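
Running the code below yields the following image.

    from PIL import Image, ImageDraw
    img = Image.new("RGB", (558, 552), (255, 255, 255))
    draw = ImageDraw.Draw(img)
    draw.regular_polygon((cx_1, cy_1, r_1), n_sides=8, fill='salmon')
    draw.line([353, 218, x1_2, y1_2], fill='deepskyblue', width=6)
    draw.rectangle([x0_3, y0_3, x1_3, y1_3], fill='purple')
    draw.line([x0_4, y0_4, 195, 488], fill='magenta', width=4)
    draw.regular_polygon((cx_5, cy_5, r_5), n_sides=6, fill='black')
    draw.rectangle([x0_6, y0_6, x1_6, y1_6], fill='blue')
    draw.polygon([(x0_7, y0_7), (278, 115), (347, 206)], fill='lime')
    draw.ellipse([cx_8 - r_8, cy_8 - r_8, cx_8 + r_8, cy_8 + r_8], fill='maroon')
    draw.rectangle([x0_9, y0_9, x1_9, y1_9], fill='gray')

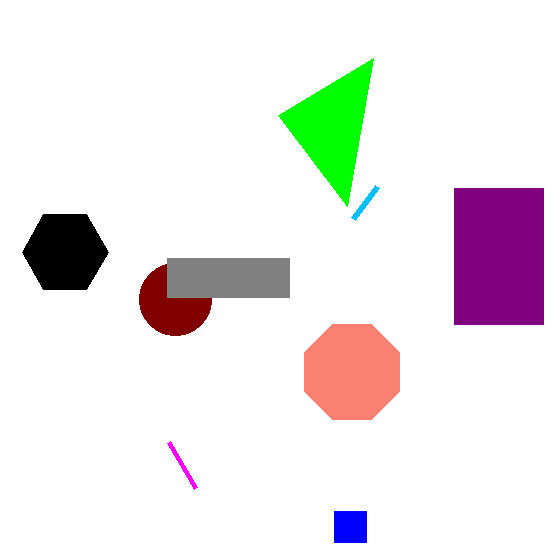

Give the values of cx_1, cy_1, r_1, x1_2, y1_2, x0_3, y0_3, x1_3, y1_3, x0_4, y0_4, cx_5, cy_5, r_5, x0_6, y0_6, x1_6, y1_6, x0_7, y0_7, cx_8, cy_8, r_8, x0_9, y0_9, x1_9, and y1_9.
cx_1 = 352, cy_1 = 372, r_1 = 51, x1_2 = 377, y1_2 = 186, x0_3 = 454, y0_3 = 188, x1_3 = 543, y1_3 = 324, x0_4 = 168, y0_4 = 442, cx_5 = 65, cy_5 = 252, r_5 = 43, x0_6 = 334, y0_6 = 511, x1_6 = 366, y1_6 = 542, x0_7 = 373, y0_7 = 58, cx_8 = 175, cy_8 = 299, r_8 = 36, x0_9 = 167, y0_9 = 258, x1_9 = 289, y1_9 = 297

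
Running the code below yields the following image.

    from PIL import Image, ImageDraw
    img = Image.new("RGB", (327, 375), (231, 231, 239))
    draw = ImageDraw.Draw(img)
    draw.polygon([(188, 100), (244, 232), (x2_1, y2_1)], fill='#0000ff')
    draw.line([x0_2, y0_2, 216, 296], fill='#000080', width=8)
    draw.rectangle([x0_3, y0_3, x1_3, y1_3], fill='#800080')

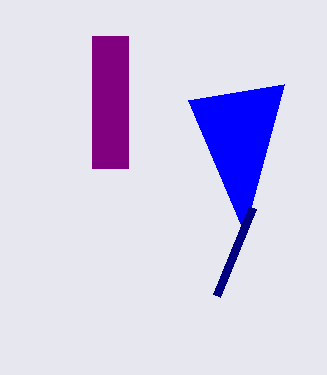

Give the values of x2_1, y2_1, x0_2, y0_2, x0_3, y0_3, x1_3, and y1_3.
x2_1 = 284
y2_1 = 84
x0_2 = 252
y0_2 = 208
x0_3 = 92
y0_3 = 36
x1_3 = 128
y1_3 = 168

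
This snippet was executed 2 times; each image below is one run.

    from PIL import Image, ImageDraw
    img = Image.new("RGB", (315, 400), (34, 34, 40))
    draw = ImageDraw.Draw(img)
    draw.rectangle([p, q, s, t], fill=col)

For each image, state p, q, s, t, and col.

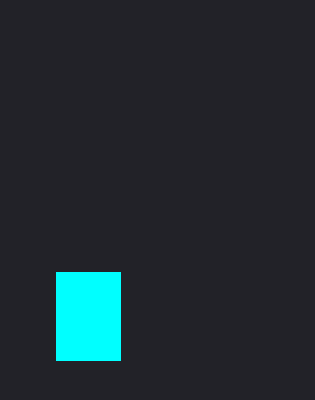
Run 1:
p = 56, q = 272, s = 120, t = 360, col = 'cyan'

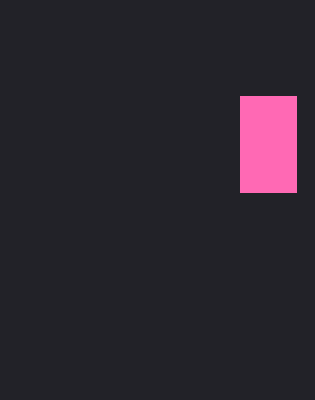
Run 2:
p = 240; q = 96; s = 296; t = 192; col = 'hotpink'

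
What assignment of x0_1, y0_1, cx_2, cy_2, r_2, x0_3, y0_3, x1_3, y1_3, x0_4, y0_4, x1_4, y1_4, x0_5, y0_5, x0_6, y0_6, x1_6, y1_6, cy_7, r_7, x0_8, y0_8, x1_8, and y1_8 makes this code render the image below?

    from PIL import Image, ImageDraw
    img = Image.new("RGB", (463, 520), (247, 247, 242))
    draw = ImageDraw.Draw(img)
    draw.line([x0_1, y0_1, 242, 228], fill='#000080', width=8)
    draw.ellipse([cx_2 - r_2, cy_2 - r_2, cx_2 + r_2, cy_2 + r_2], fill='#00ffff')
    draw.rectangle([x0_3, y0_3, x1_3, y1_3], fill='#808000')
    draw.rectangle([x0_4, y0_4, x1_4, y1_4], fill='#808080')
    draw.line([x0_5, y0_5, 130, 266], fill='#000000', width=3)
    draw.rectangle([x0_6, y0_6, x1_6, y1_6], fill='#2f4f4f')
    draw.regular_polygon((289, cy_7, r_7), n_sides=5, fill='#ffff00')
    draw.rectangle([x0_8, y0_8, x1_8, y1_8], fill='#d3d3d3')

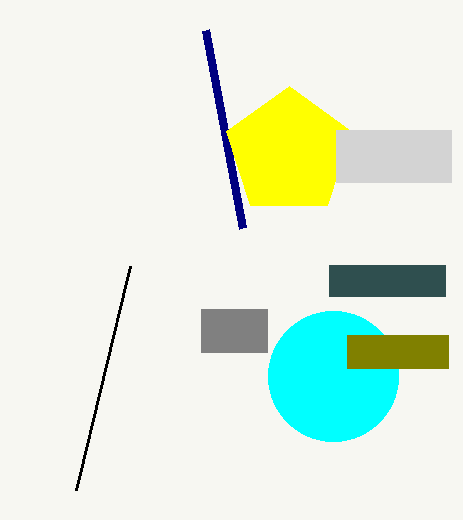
x0_1 = 205; y0_1 = 30; cx_2 = 333; cy_2 = 376; r_2 = 65; x0_3 = 347; y0_3 = 335; x1_3 = 448; y1_3 = 368; x0_4 = 201; y0_4 = 309; x1_4 = 267; y1_4 = 352; x0_5 = 76; y0_5 = 490; x0_6 = 329; y0_6 = 265; x1_6 = 445; y1_6 = 296; cy_7 = 152; r_7 = 66; x0_8 = 336; y0_8 = 130; x1_8 = 451; y1_8 = 182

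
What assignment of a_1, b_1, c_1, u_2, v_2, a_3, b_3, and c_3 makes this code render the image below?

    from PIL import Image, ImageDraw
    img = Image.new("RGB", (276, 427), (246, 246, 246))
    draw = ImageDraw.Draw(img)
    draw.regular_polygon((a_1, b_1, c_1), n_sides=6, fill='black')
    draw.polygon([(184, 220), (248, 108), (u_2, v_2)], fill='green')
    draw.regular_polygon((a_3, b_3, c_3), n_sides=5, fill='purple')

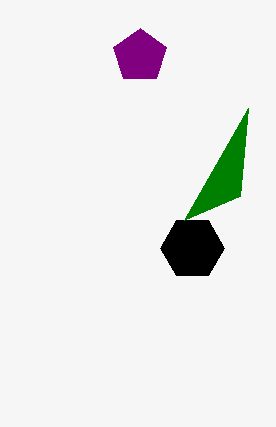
a_1 = 192
b_1 = 248
c_1 = 32
u_2 = 240
v_2 = 196
a_3 = 140
b_3 = 56
c_3 = 28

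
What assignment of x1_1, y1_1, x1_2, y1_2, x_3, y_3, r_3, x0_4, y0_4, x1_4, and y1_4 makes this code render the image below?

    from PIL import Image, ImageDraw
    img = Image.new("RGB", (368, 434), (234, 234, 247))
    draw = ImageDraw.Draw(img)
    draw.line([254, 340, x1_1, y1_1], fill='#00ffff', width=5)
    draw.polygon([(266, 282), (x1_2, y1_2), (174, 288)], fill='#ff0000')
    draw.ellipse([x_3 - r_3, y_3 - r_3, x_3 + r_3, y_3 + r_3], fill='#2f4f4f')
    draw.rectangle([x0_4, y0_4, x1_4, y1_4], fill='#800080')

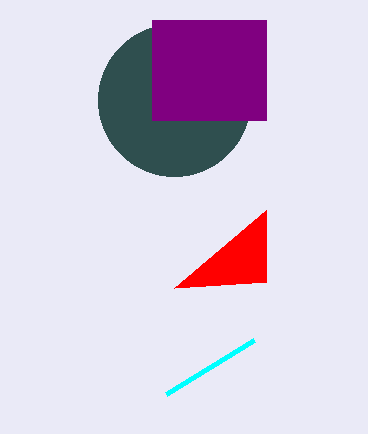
x1_1 = 166, y1_1 = 394, x1_2 = 266, y1_2 = 210, x_3 = 174, y_3 = 100, r_3 = 76, x0_4 = 152, y0_4 = 20, x1_4 = 266, y1_4 = 120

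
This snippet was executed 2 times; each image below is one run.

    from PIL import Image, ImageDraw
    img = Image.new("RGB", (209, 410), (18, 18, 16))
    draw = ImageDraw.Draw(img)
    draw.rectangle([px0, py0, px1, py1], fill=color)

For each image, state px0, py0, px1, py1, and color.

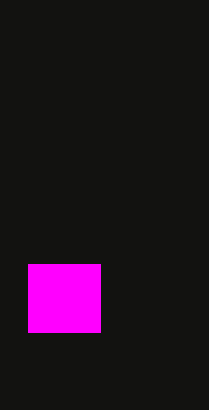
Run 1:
px0 = 28
py0 = 264
px1 = 100
py1 = 332
color = 'magenta'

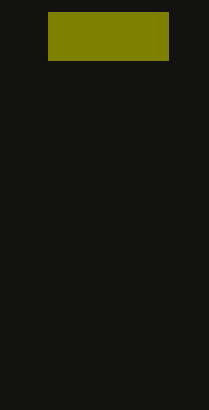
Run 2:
px0 = 48, py0 = 12, px1 = 168, py1 = 60, color = 'olive'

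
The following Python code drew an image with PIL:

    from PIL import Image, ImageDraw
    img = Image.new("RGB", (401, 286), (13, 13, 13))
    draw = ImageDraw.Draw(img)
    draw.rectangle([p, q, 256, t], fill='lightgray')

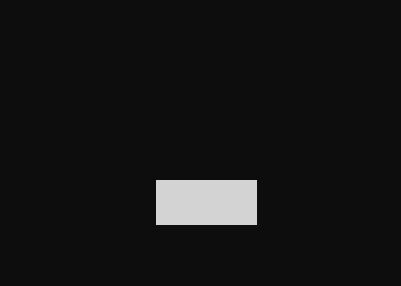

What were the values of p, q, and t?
p = 156
q = 180
t = 224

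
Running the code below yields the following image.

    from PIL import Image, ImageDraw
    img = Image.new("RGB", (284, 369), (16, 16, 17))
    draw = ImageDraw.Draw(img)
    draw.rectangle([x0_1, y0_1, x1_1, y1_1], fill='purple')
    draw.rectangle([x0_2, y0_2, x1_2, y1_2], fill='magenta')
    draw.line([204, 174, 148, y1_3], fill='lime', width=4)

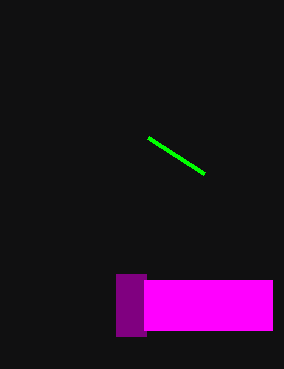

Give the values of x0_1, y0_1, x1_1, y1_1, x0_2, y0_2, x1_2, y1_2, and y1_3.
x0_1 = 116, y0_1 = 274, x1_1 = 146, y1_1 = 336, x0_2 = 144, y0_2 = 280, x1_2 = 272, y1_2 = 330, y1_3 = 138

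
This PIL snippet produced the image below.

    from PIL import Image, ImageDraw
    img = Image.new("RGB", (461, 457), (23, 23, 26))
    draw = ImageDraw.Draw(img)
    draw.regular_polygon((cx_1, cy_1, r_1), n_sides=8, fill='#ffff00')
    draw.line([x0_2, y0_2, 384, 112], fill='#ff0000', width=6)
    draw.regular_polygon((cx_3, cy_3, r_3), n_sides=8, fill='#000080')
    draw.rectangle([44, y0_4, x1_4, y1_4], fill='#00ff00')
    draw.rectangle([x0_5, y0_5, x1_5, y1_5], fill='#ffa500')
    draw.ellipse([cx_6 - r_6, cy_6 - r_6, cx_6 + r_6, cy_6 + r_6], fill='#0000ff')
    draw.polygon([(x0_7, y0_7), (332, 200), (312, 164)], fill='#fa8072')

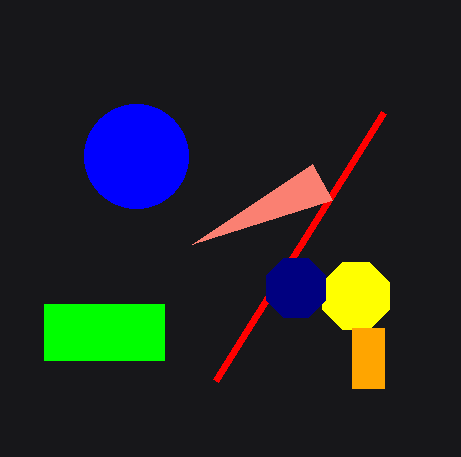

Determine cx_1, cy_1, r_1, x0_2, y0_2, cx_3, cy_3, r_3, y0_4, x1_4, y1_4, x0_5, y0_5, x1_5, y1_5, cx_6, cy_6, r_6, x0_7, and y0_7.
cx_1 = 356; cy_1 = 296; r_1 = 36; x0_2 = 216; y0_2 = 380; cx_3 = 296; cy_3 = 288; r_3 = 32; y0_4 = 304; x1_4 = 164; y1_4 = 360; x0_5 = 352; y0_5 = 328; x1_5 = 384; y1_5 = 388; cx_6 = 136; cy_6 = 156; r_6 = 52; x0_7 = 192; y0_7 = 244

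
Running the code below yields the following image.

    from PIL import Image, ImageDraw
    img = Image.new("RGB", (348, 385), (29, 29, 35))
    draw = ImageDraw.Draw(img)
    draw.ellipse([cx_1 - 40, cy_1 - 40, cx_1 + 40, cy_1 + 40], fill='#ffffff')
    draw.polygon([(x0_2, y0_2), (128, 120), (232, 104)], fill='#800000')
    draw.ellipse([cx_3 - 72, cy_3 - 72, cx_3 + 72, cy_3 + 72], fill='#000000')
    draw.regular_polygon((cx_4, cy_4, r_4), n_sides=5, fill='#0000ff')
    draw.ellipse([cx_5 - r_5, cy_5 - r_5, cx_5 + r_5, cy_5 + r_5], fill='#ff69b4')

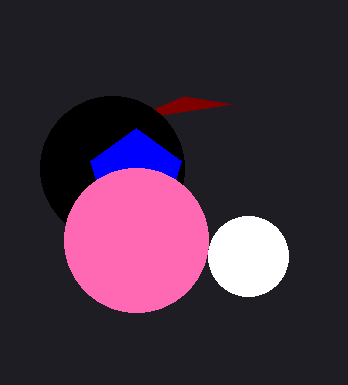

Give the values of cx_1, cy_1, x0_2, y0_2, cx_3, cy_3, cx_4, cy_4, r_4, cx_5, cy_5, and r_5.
cx_1 = 248
cy_1 = 256
x0_2 = 184
y0_2 = 96
cx_3 = 112
cy_3 = 168
cx_4 = 136
cy_4 = 176
r_4 = 48
cx_5 = 136
cy_5 = 240
r_5 = 72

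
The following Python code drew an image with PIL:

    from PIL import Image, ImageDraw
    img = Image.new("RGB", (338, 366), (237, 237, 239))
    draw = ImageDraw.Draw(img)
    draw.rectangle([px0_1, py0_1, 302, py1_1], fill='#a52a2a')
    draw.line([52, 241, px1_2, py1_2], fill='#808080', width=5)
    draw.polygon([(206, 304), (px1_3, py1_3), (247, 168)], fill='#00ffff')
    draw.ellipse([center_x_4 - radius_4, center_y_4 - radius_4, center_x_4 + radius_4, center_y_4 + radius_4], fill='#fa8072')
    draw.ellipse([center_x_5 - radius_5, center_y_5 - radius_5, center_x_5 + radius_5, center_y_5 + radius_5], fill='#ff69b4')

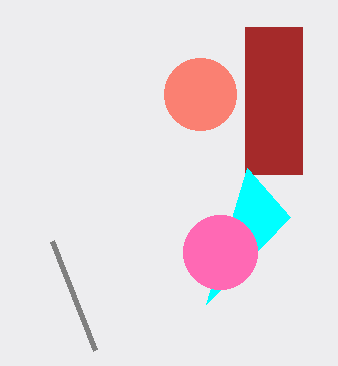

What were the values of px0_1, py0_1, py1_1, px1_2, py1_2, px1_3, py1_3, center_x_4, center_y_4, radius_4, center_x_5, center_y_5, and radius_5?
px0_1 = 245; py0_1 = 27; py1_1 = 174; px1_2 = 95; py1_2 = 350; px1_3 = 290; py1_3 = 217; center_x_4 = 200; center_y_4 = 94; radius_4 = 36; center_x_5 = 220; center_y_5 = 252; radius_5 = 37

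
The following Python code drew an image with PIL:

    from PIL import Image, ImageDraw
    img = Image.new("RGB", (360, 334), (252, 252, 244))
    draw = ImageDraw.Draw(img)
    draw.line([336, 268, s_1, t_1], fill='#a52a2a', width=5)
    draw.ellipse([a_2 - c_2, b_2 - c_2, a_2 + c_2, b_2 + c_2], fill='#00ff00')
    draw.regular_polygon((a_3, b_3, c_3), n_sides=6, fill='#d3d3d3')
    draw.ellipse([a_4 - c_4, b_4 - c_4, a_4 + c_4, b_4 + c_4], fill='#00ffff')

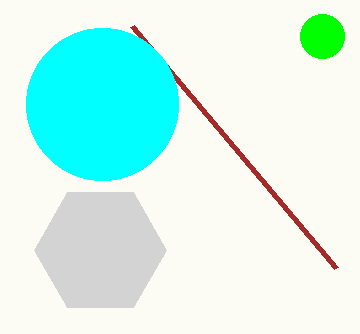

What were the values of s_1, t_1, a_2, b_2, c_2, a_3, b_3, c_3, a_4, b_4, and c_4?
s_1 = 132, t_1 = 26, a_2 = 322, b_2 = 36, c_2 = 22, a_3 = 100, b_3 = 250, c_3 = 66, a_4 = 102, b_4 = 104, c_4 = 76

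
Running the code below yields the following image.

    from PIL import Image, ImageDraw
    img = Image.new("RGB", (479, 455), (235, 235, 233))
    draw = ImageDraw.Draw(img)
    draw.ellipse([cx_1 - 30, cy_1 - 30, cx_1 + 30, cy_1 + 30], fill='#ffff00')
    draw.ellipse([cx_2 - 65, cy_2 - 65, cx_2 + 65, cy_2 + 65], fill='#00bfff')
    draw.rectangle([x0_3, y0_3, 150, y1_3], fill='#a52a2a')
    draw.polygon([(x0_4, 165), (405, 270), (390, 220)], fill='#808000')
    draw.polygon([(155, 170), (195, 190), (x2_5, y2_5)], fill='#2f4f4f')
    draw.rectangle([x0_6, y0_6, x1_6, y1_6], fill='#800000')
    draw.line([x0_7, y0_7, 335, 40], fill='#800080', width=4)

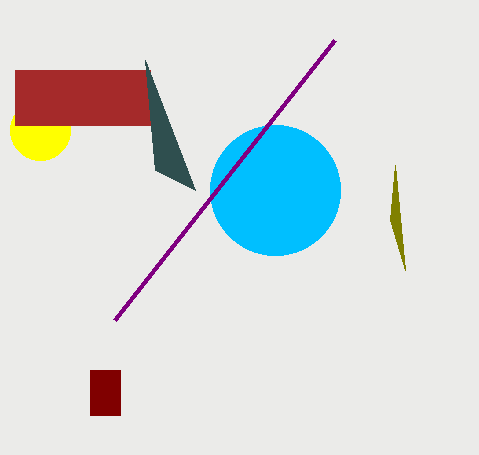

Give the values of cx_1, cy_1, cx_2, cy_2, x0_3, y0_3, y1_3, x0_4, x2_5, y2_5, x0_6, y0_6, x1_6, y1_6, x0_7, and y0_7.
cx_1 = 40, cy_1 = 130, cx_2 = 275, cy_2 = 190, x0_3 = 15, y0_3 = 70, y1_3 = 125, x0_4 = 395, x2_5 = 145, y2_5 = 60, x0_6 = 90, y0_6 = 370, x1_6 = 120, y1_6 = 415, x0_7 = 115, y0_7 = 320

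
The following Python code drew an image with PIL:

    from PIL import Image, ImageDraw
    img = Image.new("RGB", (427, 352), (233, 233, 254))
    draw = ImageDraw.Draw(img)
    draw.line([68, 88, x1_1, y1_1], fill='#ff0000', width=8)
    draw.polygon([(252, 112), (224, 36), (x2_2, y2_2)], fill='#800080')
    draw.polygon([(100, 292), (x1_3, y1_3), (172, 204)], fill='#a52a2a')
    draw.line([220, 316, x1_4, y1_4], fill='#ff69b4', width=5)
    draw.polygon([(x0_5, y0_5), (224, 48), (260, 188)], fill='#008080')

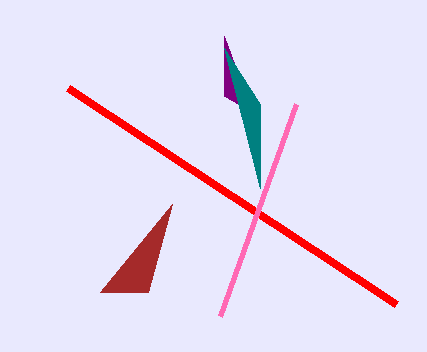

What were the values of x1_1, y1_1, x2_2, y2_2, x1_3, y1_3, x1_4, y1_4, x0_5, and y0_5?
x1_1 = 396; y1_1 = 304; x2_2 = 224; y2_2 = 96; x1_3 = 148; y1_3 = 292; x1_4 = 296; y1_4 = 104; x0_5 = 260; y0_5 = 104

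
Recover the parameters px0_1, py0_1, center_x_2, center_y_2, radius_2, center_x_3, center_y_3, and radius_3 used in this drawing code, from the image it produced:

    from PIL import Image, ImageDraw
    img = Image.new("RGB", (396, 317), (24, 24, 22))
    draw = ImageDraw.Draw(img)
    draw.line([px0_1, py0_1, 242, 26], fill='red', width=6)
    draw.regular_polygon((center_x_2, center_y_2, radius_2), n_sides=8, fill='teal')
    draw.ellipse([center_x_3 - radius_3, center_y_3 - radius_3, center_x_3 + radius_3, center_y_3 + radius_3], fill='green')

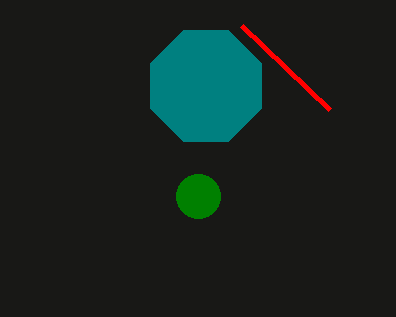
px0_1 = 330; py0_1 = 110; center_x_2 = 206; center_y_2 = 86; radius_2 = 60; center_x_3 = 198; center_y_3 = 196; radius_3 = 22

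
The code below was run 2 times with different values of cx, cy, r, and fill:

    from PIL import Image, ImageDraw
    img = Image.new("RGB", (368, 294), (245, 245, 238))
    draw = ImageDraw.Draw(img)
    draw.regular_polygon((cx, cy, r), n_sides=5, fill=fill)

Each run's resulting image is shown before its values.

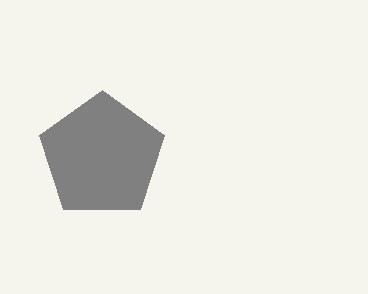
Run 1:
cx = 102
cy = 156
r = 66
fill = 'gray'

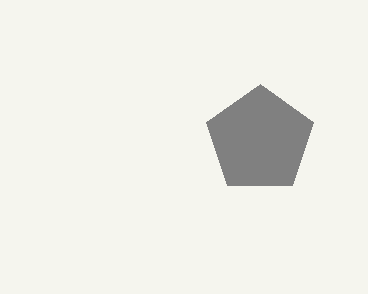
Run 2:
cx = 260; cy = 140; r = 56; fill = 'gray'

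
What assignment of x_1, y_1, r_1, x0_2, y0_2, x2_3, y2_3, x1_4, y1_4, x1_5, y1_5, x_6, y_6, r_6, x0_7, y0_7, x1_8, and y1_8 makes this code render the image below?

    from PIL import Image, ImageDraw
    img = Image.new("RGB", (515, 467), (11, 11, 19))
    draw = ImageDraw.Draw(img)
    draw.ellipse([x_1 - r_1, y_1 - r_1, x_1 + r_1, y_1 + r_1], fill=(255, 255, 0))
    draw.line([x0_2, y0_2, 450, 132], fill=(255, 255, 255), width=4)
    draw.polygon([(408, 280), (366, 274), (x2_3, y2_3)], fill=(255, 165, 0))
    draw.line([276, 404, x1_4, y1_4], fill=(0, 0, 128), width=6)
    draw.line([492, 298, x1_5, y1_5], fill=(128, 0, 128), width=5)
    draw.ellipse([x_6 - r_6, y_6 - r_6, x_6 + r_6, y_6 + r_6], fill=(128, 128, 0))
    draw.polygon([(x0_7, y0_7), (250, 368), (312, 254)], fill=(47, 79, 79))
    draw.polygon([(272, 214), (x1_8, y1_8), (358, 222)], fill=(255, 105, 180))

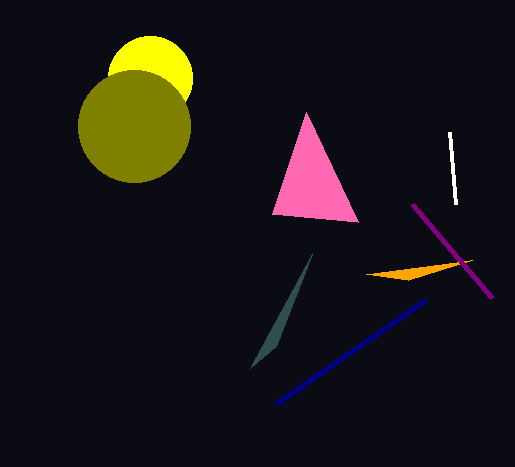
x_1 = 150; y_1 = 78; r_1 = 42; x0_2 = 456; y0_2 = 204; x2_3 = 472; y2_3 = 260; x1_4 = 426; y1_4 = 300; x1_5 = 412; y1_5 = 204; x_6 = 134; y_6 = 126; r_6 = 56; x0_7 = 276; y0_7 = 346; x1_8 = 306; y1_8 = 112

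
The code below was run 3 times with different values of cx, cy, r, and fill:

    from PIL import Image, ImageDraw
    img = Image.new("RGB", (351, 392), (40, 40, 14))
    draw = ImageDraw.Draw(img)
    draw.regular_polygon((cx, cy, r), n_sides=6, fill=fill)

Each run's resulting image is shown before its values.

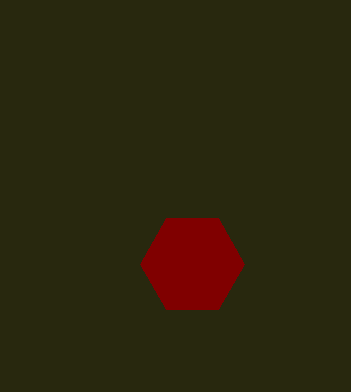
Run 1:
cx = 192
cy = 264
r = 52
fill = 'maroon'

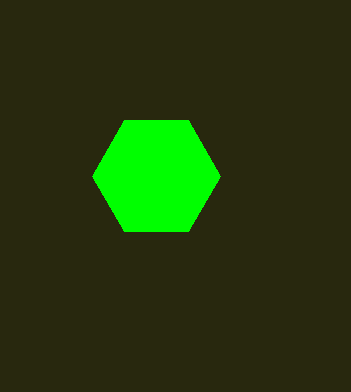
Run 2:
cx = 156; cy = 176; r = 64; fill = 'lime'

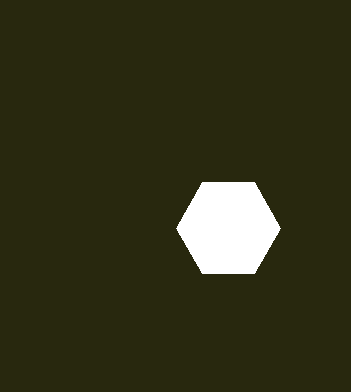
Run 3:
cx = 228
cy = 228
r = 52
fill = 'white'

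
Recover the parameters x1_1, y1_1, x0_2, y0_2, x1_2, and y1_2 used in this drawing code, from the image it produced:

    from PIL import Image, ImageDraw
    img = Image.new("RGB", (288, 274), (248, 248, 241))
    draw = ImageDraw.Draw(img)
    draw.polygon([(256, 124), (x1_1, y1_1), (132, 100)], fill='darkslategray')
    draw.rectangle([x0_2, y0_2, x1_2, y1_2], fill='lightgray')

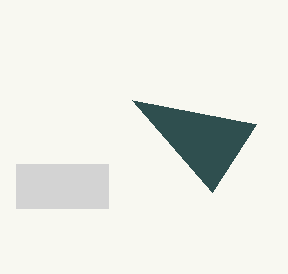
x1_1 = 212, y1_1 = 192, x0_2 = 16, y0_2 = 164, x1_2 = 108, y1_2 = 208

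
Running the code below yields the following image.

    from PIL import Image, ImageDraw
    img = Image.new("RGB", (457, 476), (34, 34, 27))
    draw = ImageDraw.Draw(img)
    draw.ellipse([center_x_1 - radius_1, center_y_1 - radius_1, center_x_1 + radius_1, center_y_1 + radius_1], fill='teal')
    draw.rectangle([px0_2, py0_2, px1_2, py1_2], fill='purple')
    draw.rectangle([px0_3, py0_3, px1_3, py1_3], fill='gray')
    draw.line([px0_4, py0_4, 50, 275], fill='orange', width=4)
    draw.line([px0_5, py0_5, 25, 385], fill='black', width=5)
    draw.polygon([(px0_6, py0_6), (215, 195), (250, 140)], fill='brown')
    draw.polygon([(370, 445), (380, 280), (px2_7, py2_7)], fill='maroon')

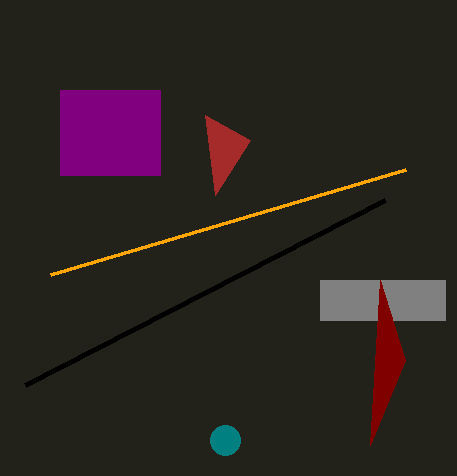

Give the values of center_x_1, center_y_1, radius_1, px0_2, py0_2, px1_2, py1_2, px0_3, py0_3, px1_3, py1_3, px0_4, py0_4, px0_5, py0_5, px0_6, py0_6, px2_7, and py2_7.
center_x_1 = 225
center_y_1 = 440
radius_1 = 15
px0_2 = 60
py0_2 = 90
px1_2 = 160
py1_2 = 175
px0_3 = 320
py0_3 = 280
px1_3 = 445
py1_3 = 320
px0_4 = 405
py0_4 = 170
px0_5 = 385
py0_5 = 200
px0_6 = 205
py0_6 = 115
px2_7 = 405
py2_7 = 360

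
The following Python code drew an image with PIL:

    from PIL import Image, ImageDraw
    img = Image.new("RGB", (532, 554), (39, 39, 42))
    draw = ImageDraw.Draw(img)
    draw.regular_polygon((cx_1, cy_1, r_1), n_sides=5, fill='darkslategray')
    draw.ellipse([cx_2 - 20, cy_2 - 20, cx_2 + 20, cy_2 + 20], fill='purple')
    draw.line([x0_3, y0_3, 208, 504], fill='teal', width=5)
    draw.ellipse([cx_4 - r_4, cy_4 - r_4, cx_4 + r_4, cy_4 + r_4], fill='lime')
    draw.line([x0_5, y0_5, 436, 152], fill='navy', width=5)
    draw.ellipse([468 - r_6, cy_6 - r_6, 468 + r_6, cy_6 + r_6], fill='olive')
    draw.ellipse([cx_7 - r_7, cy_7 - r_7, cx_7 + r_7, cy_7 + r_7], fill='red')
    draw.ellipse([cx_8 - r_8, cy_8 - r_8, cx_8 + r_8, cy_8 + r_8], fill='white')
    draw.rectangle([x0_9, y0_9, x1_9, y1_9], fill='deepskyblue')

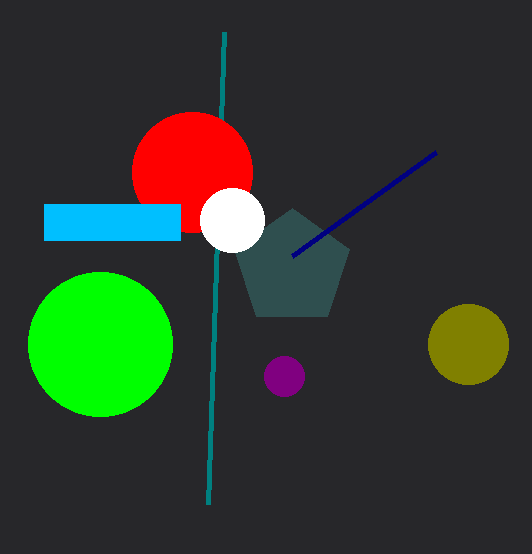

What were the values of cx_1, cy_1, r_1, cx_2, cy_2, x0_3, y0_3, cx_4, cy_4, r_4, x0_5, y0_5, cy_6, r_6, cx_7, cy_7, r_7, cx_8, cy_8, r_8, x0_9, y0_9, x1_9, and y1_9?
cx_1 = 292; cy_1 = 268; r_1 = 60; cx_2 = 284; cy_2 = 376; x0_3 = 224; y0_3 = 32; cx_4 = 100; cy_4 = 344; r_4 = 72; x0_5 = 292; y0_5 = 256; cy_6 = 344; r_6 = 40; cx_7 = 192; cy_7 = 172; r_7 = 60; cx_8 = 232; cy_8 = 220; r_8 = 32; x0_9 = 44; y0_9 = 204; x1_9 = 180; y1_9 = 240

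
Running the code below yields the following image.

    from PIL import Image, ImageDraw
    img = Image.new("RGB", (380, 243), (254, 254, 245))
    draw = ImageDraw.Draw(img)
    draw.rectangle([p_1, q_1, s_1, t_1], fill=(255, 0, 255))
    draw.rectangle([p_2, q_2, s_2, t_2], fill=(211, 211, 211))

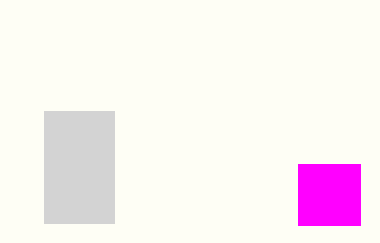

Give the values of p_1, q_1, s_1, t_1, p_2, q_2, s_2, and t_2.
p_1 = 298
q_1 = 164
s_1 = 360
t_1 = 225
p_2 = 44
q_2 = 111
s_2 = 114
t_2 = 223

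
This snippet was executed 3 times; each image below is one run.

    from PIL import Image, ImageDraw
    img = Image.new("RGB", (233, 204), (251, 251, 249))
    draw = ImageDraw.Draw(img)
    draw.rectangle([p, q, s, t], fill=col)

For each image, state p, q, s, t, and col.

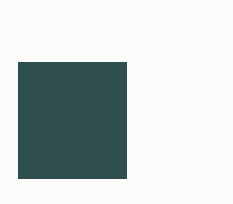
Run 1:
p = 18; q = 62; s = 126; t = 178; col = 'darkslategray'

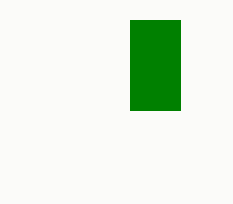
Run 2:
p = 130; q = 20; s = 180; t = 110; col = 'green'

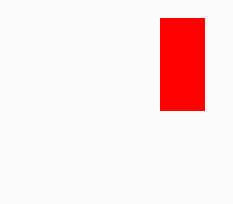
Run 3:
p = 160, q = 18, s = 204, t = 110, col = 'red'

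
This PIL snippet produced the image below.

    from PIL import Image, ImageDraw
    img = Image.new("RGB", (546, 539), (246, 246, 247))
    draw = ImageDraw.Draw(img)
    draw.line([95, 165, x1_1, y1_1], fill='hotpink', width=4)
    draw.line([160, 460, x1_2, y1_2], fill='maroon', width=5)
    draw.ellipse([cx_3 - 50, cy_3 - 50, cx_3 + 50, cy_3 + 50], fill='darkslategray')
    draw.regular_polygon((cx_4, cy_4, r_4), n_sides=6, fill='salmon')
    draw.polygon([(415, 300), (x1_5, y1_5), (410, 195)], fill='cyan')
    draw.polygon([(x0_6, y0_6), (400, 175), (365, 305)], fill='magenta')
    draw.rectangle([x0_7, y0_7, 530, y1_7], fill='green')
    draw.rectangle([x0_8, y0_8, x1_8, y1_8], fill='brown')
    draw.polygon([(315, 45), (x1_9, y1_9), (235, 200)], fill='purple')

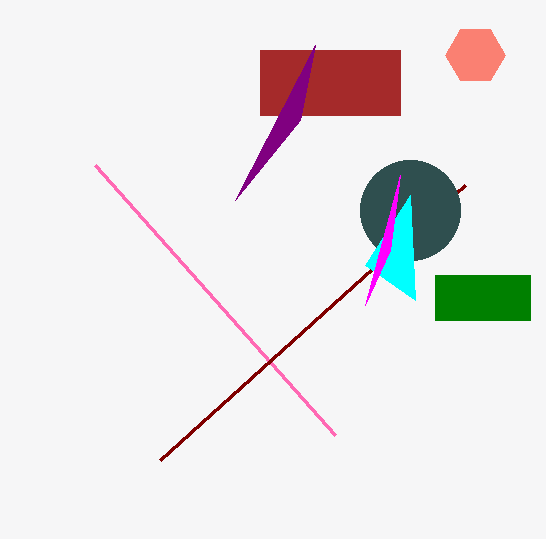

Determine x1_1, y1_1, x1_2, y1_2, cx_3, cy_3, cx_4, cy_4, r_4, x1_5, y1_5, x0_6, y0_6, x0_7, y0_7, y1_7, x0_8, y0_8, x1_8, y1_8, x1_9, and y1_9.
x1_1 = 335; y1_1 = 435; x1_2 = 465; y1_2 = 185; cx_3 = 410; cy_3 = 210; cx_4 = 475; cy_4 = 55; r_4 = 30; x1_5 = 365; y1_5 = 265; x0_6 = 390; y0_6 = 250; x0_7 = 435; y0_7 = 275; y1_7 = 320; x0_8 = 260; y0_8 = 50; x1_8 = 400; y1_8 = 115; x1_9 = 300; y1_9 = 120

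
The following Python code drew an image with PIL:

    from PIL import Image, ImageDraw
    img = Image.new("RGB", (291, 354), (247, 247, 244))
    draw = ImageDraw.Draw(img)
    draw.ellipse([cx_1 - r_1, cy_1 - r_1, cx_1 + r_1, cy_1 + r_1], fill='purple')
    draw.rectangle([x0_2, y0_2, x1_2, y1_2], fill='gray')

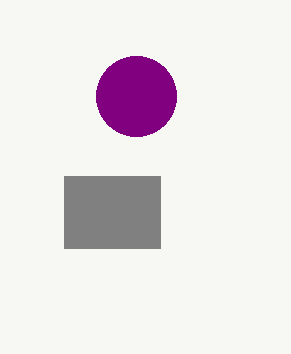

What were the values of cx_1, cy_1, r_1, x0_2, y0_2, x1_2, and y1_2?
cx_1 = 136
cy_1 = 96
r_1 = 40
x0_2 = 64
y0_2 = 176
x1_2 = 160
y1_2 = 248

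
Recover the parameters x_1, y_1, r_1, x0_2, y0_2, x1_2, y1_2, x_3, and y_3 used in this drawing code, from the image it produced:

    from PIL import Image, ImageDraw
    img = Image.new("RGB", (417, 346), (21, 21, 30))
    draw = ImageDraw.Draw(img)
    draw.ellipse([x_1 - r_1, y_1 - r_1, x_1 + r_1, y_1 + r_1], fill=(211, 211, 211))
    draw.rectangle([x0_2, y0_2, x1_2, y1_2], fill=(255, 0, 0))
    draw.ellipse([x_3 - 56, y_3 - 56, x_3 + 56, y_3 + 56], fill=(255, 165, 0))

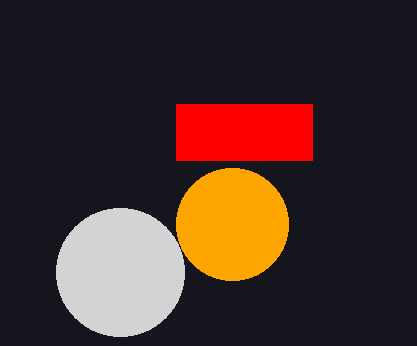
x_1 = 120; y_1 = 272; r_1 = 64; x0_2 = 176; y0_2 = 104; x1_2 = 312; y1_2 = 160; x_3 = 232; y_3 = 224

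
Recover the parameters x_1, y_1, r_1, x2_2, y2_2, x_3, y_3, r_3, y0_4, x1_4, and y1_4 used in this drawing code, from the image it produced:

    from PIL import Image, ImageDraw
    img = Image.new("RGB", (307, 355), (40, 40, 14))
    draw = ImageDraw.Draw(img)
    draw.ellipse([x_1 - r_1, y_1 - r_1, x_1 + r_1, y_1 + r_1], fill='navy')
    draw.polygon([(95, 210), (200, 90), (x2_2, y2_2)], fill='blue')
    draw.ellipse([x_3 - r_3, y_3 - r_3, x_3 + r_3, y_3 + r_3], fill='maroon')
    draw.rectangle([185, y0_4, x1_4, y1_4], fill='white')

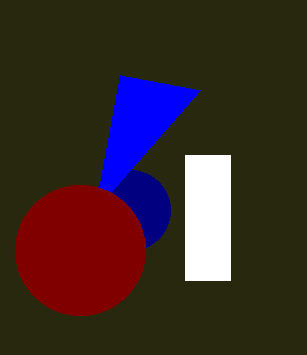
x_1 = 130; y_1 = 210; r_1 = 40; x2_2 = 120; y2_2 = 75; x_3 = 80; y_3 = 250; r_3 = 65; y0_4 = 155; x1_4 = 230; y1_4 = 280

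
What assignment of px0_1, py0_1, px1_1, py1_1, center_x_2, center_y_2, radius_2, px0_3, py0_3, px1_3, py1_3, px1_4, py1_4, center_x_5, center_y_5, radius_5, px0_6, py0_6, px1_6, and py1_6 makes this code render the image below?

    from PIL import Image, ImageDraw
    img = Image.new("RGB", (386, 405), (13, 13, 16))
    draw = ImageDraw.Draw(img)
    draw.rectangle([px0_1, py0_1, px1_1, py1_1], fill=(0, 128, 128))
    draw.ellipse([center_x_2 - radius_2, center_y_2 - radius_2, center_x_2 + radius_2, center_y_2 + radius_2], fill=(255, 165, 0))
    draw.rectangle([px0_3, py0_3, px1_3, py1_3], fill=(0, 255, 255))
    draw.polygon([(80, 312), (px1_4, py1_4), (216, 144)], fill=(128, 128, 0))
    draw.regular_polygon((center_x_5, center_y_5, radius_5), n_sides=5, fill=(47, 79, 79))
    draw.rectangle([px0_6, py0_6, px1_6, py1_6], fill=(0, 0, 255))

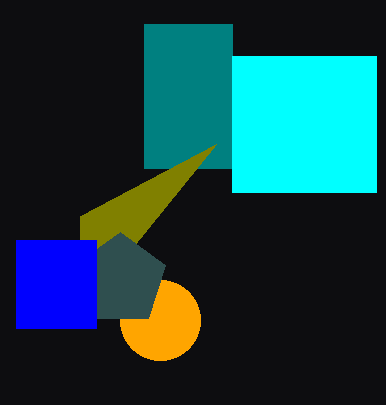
px0_1 = 144; py0_1 = 24; px1_1 = 232; py1_1 = 168; center_x_2 = 160; center_y_2 = 320; radius_2 = 40; px0_3 = 232; py0_3 = 56; px1_3 = 376; py1_3 = 192; px1_4 = 80; py1_4 = 216; center_x_5 = 120; center_y_5 = 280; radius_5 = 48; px0_6 = 16; py0_6 = 240; px1_6 = 96; py1_6 = 328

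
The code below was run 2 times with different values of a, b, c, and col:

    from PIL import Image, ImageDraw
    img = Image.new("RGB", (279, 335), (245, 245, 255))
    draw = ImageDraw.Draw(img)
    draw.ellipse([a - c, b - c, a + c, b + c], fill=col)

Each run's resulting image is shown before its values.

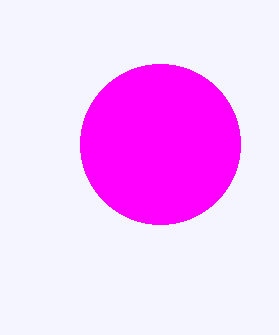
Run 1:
a = 160, b = 144, c = 80, col = 'magenta'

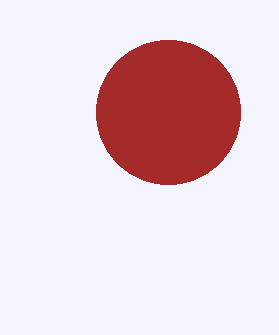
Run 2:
a = 168
b = 112
c = 72
col = 'brown'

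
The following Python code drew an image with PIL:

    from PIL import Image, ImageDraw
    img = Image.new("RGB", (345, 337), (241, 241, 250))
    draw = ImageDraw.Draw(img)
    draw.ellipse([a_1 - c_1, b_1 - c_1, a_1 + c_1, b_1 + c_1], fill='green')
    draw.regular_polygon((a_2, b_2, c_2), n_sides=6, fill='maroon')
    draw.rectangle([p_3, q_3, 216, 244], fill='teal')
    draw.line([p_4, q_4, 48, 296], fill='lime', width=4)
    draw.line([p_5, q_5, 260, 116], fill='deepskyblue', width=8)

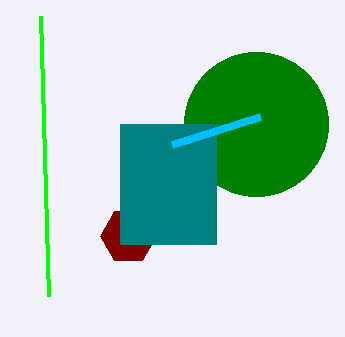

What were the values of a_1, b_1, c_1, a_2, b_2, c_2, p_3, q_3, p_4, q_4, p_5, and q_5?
a_1 = 256; b_1 = 124; c_1 = 72; a_2 = 128; b_2 = 236; c_2 = 28; p_3 = 120; q_3 = 124; p_4 = 40; q_4 = 16; p_5 = 172; q_5 = 144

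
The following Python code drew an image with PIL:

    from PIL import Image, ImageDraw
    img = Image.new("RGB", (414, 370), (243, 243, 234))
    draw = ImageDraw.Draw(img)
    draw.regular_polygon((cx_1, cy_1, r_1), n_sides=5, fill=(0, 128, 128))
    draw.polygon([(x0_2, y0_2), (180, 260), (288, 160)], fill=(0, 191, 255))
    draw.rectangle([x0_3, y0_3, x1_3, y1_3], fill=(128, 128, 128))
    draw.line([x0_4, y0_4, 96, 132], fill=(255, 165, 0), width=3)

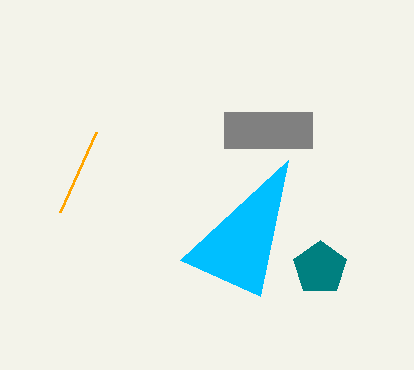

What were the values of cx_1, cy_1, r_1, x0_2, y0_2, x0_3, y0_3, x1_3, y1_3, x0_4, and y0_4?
cx_1 = 320
cy_1 = 268
r_1 = 28
x0_2 = 260
y0_2 = 296
x0_3 = 224
y0_3 = 112
x1_3 = 312
y1_3 = 148
x0_4 = 60
y0_4 = 212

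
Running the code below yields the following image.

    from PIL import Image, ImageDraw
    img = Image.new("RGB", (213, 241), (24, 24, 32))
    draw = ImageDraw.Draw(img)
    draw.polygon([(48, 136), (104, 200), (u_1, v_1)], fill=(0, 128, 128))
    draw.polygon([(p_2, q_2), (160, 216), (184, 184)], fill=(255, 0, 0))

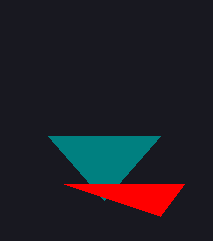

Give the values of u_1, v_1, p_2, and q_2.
u_1 = 160
v_1 = 136
p_2 = 64
q_2 = 184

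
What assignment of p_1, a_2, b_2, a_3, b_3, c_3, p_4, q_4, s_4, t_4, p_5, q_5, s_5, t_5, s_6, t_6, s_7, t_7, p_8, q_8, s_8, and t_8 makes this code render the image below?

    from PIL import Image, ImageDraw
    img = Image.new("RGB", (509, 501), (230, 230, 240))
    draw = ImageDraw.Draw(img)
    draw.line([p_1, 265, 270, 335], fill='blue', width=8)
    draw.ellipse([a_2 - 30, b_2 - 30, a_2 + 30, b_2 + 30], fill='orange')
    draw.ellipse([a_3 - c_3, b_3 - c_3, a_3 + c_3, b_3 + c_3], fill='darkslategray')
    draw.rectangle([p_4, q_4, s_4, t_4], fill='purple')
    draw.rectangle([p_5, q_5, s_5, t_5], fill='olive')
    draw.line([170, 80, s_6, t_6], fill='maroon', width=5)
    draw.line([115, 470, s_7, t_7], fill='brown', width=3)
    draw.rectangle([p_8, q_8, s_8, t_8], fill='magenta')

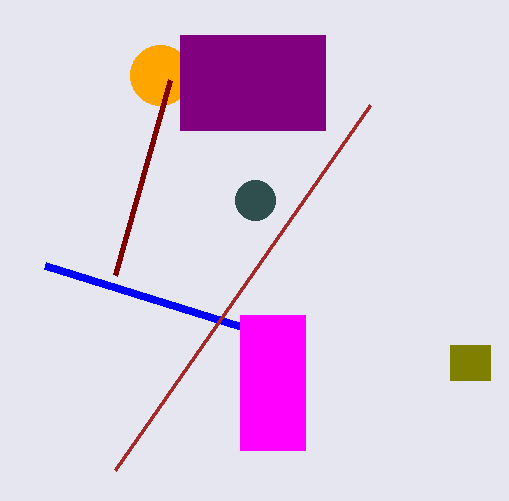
p_1 = 45; a_2 = 160; b_2 = 75; a_3 = 255; b_3 = 200; c_3 = 20; p_4 = 180; q_4 = 35; s_4 = 325; t_4 = 130; p_5 = 450; q_5 = 345; s_5 = 490; t_5 = 380; s_6 = 115; t_6 = 275; s_7 = 370; t_7 = 105; p_8 = 240; q_8 = 315; s_8 = 305; t_8 = 450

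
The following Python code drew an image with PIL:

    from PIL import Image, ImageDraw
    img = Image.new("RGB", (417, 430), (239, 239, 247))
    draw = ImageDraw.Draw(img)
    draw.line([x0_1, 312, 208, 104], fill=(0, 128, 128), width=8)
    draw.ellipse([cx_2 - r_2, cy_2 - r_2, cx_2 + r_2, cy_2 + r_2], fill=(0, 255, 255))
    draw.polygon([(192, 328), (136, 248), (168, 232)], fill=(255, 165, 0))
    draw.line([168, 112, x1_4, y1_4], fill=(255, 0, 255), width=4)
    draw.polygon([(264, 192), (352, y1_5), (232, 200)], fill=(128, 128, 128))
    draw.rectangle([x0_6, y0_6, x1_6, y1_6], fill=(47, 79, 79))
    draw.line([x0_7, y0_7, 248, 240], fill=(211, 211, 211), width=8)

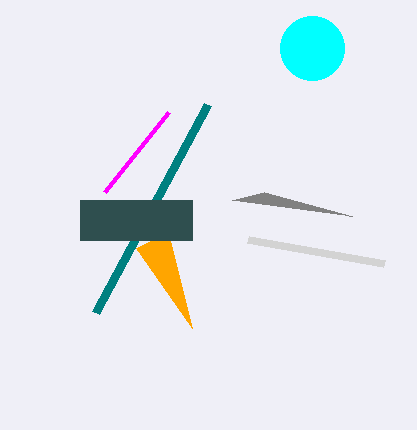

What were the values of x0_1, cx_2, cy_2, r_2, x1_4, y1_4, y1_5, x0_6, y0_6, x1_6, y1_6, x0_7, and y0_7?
x0_1 = 96, cx_2 = 312, cy_2 = 48, r_2 = 32, x1_4 = 104, y1_4 = 192, y1_5 = 216, x0_6 = 80, y0_6 = 200, x1_6 = 192, y1_6 = 240, x0_7 = 384, y0_7 = 264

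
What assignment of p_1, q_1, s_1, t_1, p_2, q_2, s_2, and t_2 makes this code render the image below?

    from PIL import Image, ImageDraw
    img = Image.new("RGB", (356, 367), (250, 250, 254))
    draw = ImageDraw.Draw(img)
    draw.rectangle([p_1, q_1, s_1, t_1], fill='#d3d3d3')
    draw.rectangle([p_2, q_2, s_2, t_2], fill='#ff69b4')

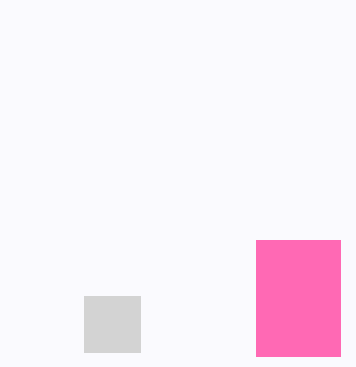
p_1 = 84; q_1 = 296; s_1 = 140; t_1 = 352; p_2 = 256; q_2 = 240; s_2 = 340; t_2 = 356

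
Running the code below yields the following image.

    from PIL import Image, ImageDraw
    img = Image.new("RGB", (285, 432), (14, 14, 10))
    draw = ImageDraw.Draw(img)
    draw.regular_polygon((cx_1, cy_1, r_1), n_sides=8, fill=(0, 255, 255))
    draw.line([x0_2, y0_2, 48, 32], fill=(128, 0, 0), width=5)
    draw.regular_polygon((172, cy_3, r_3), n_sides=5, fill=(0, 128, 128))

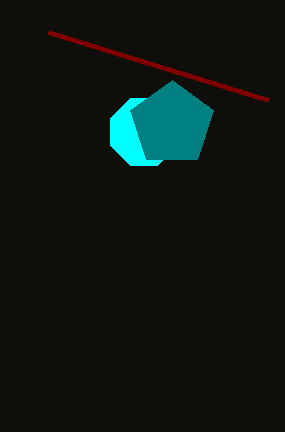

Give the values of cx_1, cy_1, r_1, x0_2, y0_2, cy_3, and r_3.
cx_1 = 144, cy_1 = 132, r_1 = 36, x0_2 = 268, y0_2 = 100, cy_3 = 124, r_3 = 44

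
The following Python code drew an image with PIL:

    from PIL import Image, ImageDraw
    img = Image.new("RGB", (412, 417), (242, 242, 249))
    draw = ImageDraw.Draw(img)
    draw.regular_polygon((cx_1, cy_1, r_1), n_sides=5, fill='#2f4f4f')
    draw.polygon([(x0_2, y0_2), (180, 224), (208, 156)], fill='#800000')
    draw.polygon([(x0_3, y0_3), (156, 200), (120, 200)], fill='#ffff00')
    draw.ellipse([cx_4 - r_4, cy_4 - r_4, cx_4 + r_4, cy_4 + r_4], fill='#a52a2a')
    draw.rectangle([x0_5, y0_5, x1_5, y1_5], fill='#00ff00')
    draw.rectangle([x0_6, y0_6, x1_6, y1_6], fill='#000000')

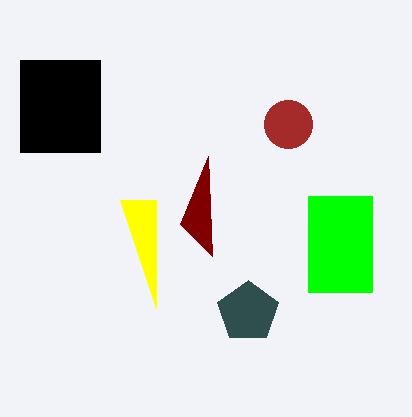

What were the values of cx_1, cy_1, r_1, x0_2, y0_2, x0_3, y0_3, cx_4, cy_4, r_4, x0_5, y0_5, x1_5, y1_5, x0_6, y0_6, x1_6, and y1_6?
cx_1 = 248; cy_1 = 312; r_1 = 32; x0_2 = 212; y0_2 = 256; x0_3 = 156; y0_3 = 308; cx_4 = 288; cy_4 = 124; r_4 = 24; x0_5 = 308; y0_5 = 196; x1_5 = 372; y1_5 = 292; x0_6 = 20; y0_6 = 60; x1_6 = 100; y1_6 = 152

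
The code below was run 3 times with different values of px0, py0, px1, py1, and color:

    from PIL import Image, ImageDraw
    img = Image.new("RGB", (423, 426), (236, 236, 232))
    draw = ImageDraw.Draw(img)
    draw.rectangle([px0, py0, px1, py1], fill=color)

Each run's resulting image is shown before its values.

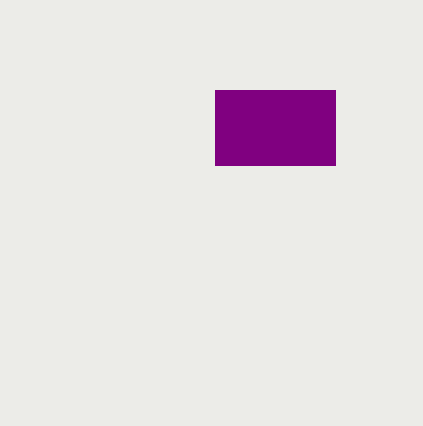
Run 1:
px0 = 215, py0 = 90, px1 = 335, py1 = 165, color = 'purple'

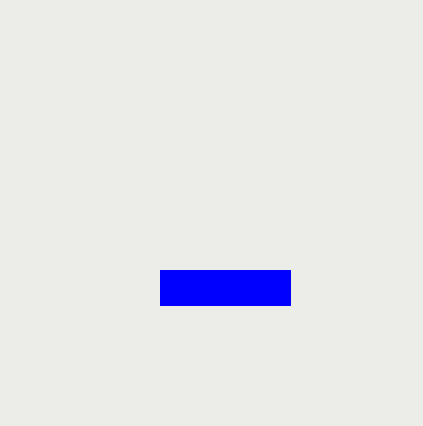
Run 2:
px0 = 160, py0 = 270, px1 = 290, py1 = 305, color = 'blue'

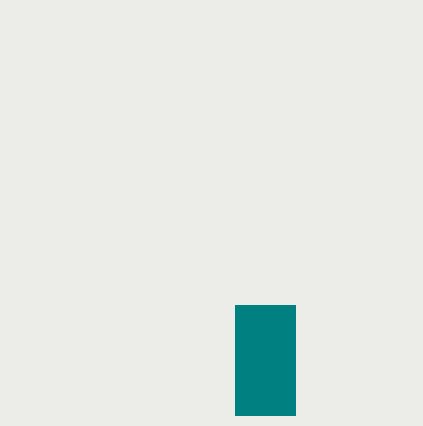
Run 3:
px0 = 235
py0 = 305
px1 = 295
py1 = 415
color = 'teal'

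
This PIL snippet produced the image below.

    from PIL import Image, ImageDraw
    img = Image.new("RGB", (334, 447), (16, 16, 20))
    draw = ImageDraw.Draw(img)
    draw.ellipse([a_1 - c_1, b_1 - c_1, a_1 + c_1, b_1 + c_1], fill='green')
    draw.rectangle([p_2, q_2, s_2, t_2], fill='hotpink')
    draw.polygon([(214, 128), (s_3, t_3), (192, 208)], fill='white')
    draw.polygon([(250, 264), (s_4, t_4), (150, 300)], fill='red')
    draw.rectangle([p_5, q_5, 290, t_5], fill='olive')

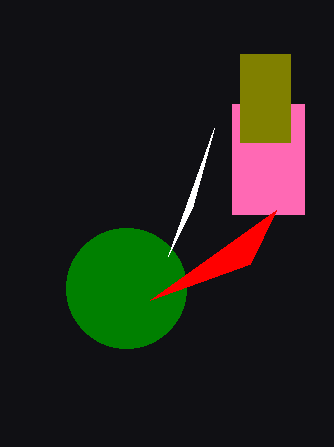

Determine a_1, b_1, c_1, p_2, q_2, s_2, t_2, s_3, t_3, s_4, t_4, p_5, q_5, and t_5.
a_1 = 126, b_1 = 288, c_1 = 60, p_2 = 232, q_2 = 104, s_2 = 304, t_2 = 214, s_3 = 168, t_3 = 256, s_4 = 276, t_4 = 210, p_5 = 240, q_5 = 54, t_5 = 142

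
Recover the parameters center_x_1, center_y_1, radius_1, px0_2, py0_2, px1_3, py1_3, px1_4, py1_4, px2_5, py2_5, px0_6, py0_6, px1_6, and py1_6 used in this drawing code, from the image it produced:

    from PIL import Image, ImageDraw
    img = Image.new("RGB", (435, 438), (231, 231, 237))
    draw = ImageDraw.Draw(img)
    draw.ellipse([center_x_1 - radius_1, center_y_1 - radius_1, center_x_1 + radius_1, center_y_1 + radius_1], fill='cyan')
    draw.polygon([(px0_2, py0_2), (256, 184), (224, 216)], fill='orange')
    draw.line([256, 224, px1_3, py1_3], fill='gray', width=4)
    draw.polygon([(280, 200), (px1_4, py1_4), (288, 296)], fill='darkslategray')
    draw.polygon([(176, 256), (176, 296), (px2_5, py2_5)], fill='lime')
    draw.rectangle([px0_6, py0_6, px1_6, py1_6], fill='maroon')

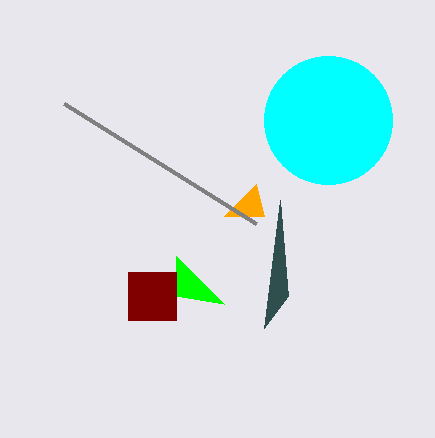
center_x_1 = 328
center_y_1 = 120
radius_1 = 64
px0_2 = 264
py0_2 = 216
px1_3 = 64
py1_3 = 104
px1_4 = 264
py1_4 = 328
px2_5 = 224
py2_5 = 304
px0_6 = 128
py0_6 = 272
px1_6 = 176
py1_6 = 320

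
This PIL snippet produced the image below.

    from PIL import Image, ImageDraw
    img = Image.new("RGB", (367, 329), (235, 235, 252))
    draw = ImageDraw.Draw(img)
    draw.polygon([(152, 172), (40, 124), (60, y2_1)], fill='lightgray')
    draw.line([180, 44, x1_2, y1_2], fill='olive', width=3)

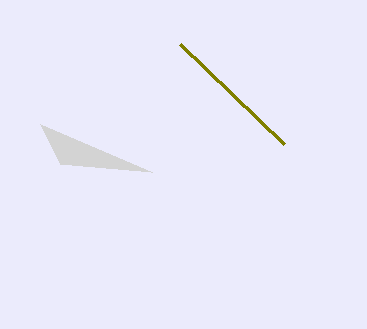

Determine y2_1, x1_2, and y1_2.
y2_1 = 164
x1_2 = 284
y1_2 = 144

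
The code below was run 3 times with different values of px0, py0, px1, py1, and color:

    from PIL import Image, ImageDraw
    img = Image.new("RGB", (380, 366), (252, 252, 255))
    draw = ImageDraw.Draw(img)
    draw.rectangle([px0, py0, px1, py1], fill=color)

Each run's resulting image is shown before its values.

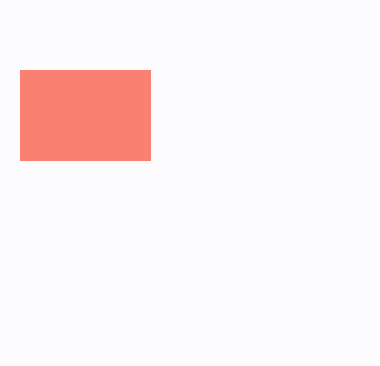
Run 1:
px0 = 20; py0 = 70; px1 = 150; py1 = 160; color = 'salmon'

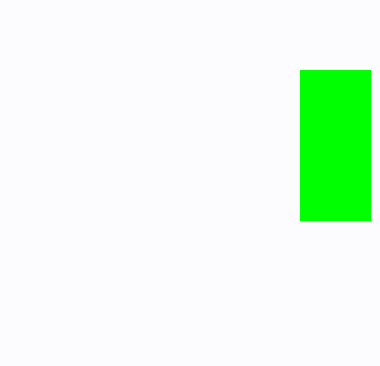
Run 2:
px0 = 300
py0 = 70
px1 = 370
py1 = 220
color = 'lime'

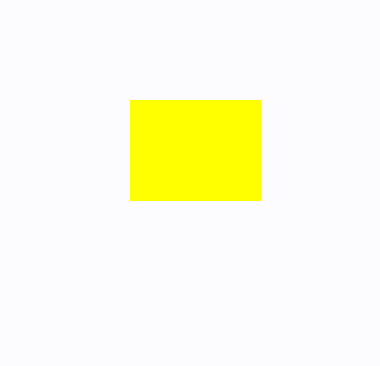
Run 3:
px0 = 130, py0 = 100, px1 = 260, py1 = 200, color = 'yellow'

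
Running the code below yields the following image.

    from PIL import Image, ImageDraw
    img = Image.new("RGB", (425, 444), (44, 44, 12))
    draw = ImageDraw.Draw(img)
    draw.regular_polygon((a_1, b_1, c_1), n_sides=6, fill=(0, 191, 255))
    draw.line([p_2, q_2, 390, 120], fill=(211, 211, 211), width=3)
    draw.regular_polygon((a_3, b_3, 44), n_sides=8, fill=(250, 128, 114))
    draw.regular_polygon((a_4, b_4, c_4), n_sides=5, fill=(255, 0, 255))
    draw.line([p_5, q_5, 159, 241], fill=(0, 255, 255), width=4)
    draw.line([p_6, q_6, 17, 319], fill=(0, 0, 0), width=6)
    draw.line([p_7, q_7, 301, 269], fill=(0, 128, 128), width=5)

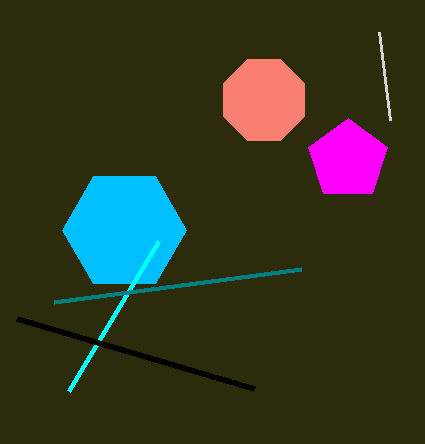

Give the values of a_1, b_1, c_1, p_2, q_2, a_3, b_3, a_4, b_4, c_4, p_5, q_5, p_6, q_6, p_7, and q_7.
a_1 = 124, b_1 = 230, c_1 = 62, p_2 = 379, q_2 = 32, a_3 = 264, b_3 = 100, a_4 = 348, b_4 = 160, c_4 = 42, p_5 = 69, q_5 = 391, p_6 = 254, q_6 = 389, p_7 = 54, q_7 = 302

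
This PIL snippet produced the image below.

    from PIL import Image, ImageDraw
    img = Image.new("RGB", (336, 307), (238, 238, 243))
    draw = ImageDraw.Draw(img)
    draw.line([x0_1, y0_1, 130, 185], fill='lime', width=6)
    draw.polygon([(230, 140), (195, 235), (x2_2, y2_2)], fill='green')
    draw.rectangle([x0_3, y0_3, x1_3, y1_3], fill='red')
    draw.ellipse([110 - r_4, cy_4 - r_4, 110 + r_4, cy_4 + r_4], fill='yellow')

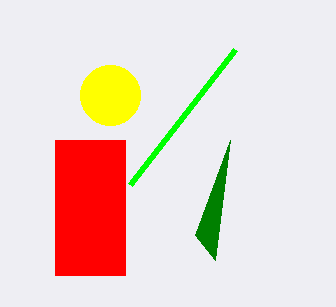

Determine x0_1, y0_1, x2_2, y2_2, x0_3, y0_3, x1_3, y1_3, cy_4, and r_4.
x0_1 = 235; y0_1 = 50; x2_2 = 215; y2_2 = 260; x0_3 = 55; y0_3 = 140; x1_3 = 125; y1_3 = 275; cy_4 = 95; r_4 = 30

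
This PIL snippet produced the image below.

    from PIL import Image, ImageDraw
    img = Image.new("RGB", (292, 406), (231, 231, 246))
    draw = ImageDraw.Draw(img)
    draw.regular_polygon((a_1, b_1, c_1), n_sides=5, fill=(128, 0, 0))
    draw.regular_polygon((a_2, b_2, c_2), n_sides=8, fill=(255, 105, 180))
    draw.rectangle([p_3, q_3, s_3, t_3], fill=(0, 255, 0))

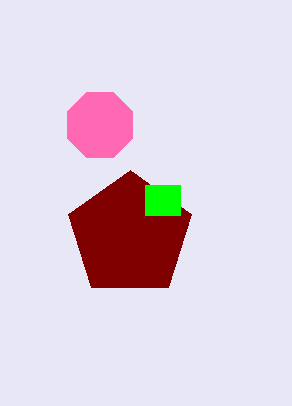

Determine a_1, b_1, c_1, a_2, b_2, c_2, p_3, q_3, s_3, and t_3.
a_1 = 130; b_1 = 235; c_1 = 65; a_2 = 100; b_2 = 125; c_2 = 35; p_3 = 145; q_3 = 185; s_3 = 180; t_3 = 215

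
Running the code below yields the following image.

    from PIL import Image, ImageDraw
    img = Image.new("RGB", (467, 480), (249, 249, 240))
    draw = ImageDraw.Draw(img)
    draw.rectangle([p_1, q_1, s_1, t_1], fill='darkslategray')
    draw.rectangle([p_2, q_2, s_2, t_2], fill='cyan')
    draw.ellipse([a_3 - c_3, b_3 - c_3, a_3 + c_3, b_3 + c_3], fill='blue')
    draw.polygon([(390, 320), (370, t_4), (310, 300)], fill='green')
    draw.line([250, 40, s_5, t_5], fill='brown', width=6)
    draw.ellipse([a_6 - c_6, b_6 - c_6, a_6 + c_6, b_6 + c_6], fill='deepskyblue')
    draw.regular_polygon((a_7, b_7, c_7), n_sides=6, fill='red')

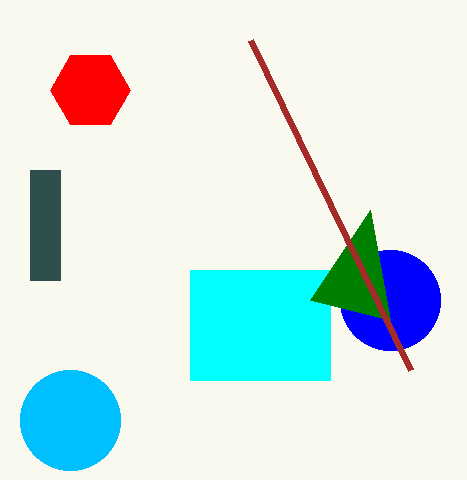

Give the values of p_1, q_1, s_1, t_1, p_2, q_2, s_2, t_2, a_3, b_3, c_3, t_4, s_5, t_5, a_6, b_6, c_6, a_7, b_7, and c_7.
p_1 = 30; q_1 = 170; s_1 = 60; t_1 = 280; p_2 = 190; q_2 = 270; s_2 = 330; t_2 = 380; a_3 = 390; b_3 = 300; c_3 = 50; t_4 = 210; s_5 = 410; t_5 = 370; a_6 = 70; b_6 = 420; c_6 = 50; a_7 = 90; b_7 = 90; c_7 = 40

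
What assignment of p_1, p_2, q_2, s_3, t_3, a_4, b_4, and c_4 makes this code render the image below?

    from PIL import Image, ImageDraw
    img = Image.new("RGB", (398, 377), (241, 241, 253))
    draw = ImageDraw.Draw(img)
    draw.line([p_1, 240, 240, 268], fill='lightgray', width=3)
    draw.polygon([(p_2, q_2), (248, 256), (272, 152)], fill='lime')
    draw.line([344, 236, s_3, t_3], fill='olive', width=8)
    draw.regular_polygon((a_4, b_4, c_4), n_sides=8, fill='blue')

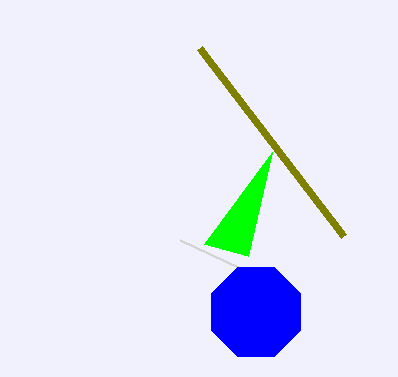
p_1 = 180, p_2 = 204, q_2 = 244, s_3 = 200, t_3 = 48, a_4 = 256, b_4 = 312, c_4 = 48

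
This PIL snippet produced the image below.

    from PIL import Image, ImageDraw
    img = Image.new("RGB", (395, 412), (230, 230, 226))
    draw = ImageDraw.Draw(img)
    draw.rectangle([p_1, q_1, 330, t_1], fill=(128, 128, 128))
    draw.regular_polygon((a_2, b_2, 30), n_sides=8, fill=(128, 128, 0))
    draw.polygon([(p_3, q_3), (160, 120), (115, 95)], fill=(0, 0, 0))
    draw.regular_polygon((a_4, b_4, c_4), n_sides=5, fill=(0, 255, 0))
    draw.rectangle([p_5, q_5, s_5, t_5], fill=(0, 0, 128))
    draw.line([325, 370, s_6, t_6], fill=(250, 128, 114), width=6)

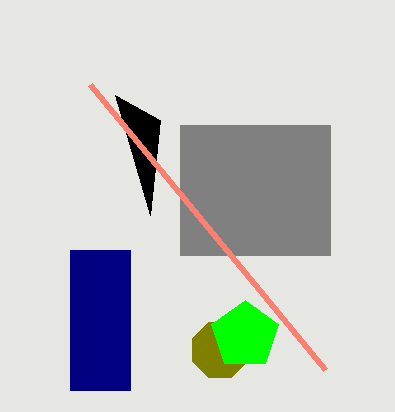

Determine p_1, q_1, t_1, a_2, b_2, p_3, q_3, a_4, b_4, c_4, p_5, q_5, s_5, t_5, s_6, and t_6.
p_1 = 180
q_1 = 125
t_1 = 255
a_2 = 220
b_2 = 350
p_3 = 150
q_3 = 215
a_4 = 245
b_4 = 335
c_4 = 35
p_5 = 70
q_5 = 250
s_5 = 130
t_5 = 390
s_6 = 90
t_6 = 85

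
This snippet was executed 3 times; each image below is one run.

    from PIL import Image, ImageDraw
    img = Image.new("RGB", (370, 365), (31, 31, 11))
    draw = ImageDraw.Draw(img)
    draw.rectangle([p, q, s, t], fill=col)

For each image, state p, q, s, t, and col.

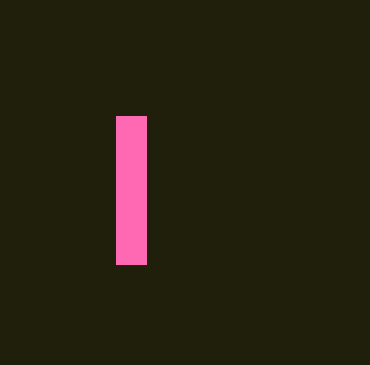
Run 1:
p = 116; q = 116; s = 146; t = 264; col = 'hotpink'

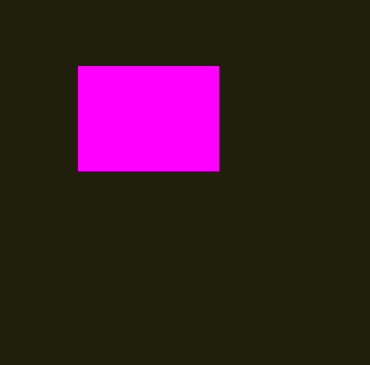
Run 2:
p = 78
q = 66
s = 218
t = 170
col = 'magenta'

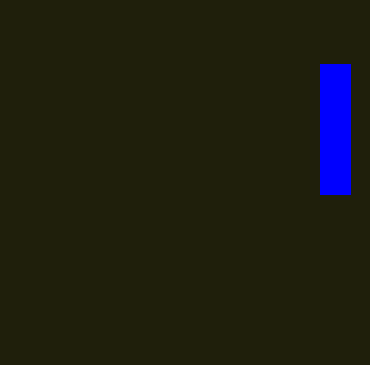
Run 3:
p = 320; q = 64; s = 350; t = 194; col = 'blue'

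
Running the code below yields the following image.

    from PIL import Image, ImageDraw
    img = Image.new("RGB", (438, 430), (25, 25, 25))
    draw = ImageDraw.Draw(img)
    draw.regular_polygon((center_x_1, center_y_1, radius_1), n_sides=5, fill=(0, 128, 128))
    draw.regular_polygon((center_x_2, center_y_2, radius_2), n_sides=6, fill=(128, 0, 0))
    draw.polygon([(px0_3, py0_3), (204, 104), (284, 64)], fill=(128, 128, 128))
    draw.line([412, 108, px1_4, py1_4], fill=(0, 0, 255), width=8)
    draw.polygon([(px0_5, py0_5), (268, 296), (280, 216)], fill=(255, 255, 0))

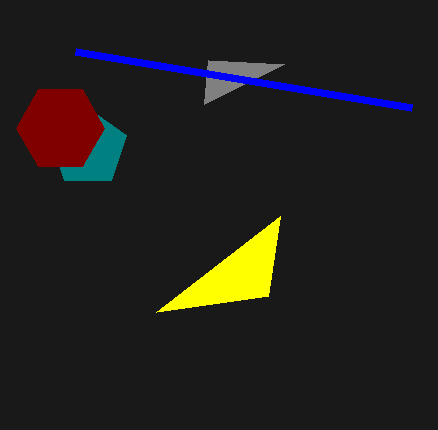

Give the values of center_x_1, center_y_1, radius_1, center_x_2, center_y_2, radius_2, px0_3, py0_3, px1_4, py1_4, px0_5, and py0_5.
center_x_1 = 88, center_y_1 = 148, radius_1 = 40, center_x_2 = 60, center_y_2 = 128, radius_2 = 44, px0_3 = 208, py0_3 = 60, px1_4 = 76, py1_4 = 52, px0_5 = 156, py0_5 = 312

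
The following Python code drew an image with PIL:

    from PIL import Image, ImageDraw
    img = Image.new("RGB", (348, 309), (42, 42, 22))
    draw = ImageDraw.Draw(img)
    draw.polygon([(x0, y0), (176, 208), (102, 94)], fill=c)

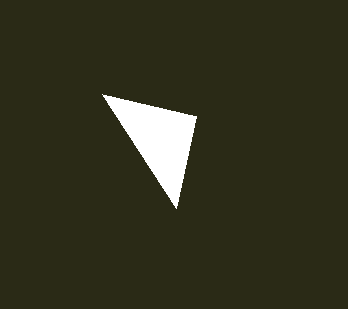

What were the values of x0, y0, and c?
x0 = 196
y0 = 116
c = 'white'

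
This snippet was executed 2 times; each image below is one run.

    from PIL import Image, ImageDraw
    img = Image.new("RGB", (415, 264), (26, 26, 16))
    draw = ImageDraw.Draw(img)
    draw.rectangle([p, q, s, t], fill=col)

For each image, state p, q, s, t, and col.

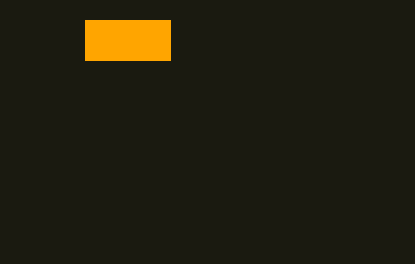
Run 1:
p = 85
q = 20
s = 170
t = 60
col = 'orange'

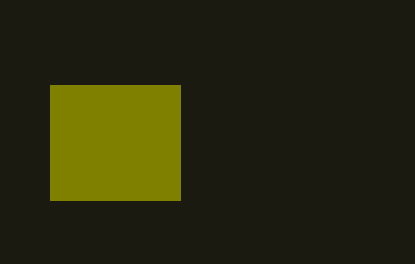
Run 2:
p = 50, q = 85, s = 180, t = 200, col = 'olive'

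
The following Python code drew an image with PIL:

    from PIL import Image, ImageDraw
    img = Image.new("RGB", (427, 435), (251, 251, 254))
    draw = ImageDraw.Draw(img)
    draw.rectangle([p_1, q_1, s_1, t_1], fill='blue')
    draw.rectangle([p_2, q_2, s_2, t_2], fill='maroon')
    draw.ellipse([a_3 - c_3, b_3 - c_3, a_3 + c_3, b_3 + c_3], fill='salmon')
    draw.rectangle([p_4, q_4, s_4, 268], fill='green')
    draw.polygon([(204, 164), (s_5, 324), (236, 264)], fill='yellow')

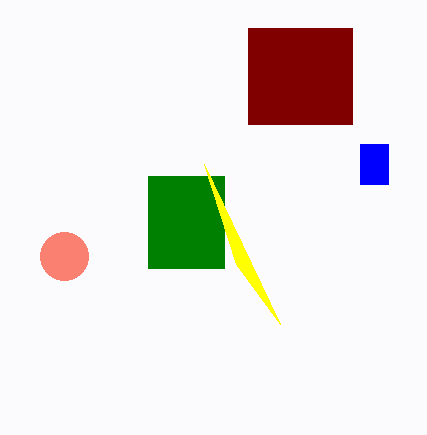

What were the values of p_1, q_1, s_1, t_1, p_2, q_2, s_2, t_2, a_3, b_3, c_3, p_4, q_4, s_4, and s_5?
p_1 = 360, q_1 = 144, s_1 = 388, t_1 = 184, p_2 = 248, q_2 = 28, s_2 = 352, t_2 = 124, a_3 = 64, b_3 = 256, c_3 = 24, p_4 = 148, q_4 = 176, s_4 = 224, s_5 = 280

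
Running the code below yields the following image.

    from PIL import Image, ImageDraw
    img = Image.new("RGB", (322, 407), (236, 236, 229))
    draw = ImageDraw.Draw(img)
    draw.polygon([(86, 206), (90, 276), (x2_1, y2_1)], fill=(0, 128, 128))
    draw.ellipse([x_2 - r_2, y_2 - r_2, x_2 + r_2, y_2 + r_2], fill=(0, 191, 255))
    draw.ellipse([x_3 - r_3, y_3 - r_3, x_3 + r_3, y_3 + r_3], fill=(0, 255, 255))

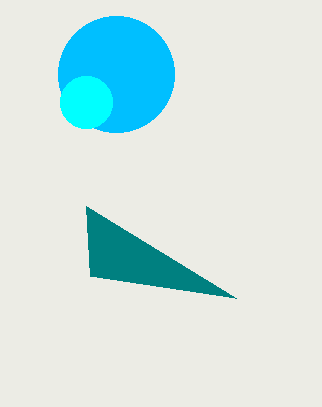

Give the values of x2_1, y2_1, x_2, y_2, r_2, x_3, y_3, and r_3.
x2_1 = 236
y2_1 = 298
x_2 = 116
y_2 = 74
r_2 = 58
x_3 = 86
y_3 = 102
r_3 = 26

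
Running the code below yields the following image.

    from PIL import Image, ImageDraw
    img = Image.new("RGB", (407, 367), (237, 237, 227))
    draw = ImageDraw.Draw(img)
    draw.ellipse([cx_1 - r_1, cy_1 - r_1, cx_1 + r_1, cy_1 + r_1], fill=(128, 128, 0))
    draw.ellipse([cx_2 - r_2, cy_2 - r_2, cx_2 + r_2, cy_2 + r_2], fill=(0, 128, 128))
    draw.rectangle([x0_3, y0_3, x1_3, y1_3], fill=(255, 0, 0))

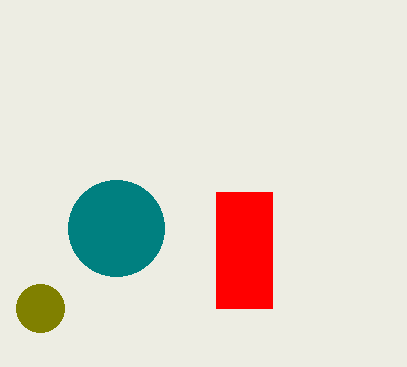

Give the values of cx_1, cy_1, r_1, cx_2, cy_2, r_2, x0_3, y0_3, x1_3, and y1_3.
cx_1 = 40
cy_1 = 308
r_1 = 24
cx_2 = 116
cy_2 = 228
r_2 = 48
x0_3 = 216
y0_3 = 192
x1_3 = 272
y1_3 = 308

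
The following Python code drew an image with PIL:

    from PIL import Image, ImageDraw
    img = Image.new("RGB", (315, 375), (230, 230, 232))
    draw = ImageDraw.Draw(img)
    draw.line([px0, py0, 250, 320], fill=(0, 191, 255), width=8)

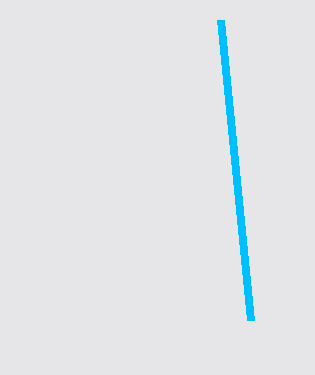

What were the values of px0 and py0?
px0 = 220; py0 = 20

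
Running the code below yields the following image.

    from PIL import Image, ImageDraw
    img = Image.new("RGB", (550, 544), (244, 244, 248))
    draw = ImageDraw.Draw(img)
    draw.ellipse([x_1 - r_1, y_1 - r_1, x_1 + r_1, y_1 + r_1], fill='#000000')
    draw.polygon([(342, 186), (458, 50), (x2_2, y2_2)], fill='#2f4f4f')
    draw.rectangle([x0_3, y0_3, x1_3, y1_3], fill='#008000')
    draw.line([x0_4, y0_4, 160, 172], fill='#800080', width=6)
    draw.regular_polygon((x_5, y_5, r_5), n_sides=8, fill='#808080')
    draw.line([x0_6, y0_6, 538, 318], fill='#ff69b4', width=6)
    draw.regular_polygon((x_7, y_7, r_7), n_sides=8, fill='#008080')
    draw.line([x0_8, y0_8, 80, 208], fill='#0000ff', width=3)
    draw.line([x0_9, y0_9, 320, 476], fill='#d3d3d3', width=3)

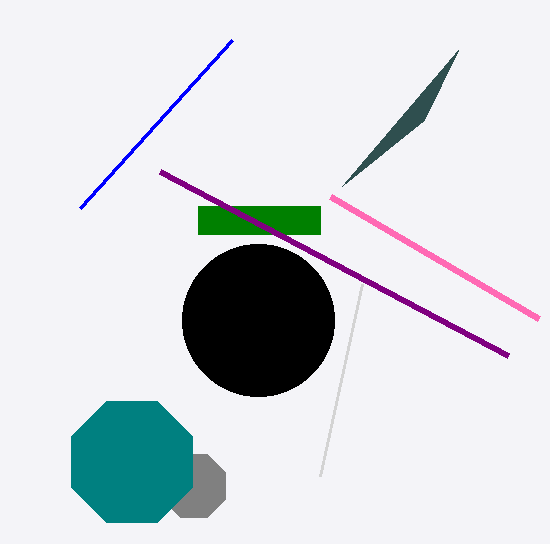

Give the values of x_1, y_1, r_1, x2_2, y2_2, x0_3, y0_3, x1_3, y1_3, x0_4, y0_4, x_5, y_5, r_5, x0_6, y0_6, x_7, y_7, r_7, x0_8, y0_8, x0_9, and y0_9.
x_1 = 258
y_1 = 320
r_1 = 76
x2_2 = 424
y2_2 = 120
x0_3 = 198
y0_3 = 206
x1_3 = 320
y1_3 = 234
x0_4 = 508
y0_4 = 356
x_5 = 194
y_5 = 486
r_5 = 34
x0_6 = 330
y0_6 = 196
x_7 = 132
y_7 = 462
r_7 = 66
x0_8 = 232
y0_8 = 40
x0_9 = 362
y0_9 = 284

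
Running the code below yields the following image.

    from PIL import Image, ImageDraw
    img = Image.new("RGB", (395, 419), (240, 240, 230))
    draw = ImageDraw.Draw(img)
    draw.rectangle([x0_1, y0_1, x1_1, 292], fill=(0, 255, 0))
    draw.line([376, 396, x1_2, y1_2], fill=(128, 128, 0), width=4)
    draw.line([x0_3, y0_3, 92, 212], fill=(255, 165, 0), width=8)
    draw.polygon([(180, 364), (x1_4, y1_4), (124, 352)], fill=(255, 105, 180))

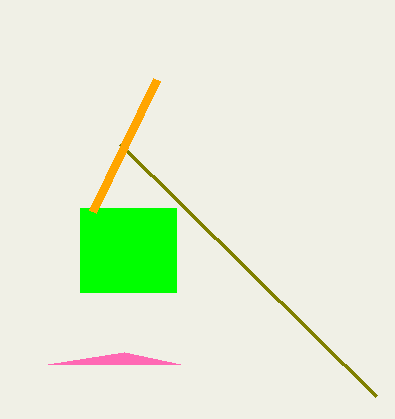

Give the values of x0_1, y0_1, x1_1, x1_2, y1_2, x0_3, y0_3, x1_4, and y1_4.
x0_1 = 80; y0_1 = 208; x1_1 = 176; x1_2 = 120; y1_2 = 144; x0_3 = 156; y0_3 = 80; x1_4 = 48; y1_4 = 364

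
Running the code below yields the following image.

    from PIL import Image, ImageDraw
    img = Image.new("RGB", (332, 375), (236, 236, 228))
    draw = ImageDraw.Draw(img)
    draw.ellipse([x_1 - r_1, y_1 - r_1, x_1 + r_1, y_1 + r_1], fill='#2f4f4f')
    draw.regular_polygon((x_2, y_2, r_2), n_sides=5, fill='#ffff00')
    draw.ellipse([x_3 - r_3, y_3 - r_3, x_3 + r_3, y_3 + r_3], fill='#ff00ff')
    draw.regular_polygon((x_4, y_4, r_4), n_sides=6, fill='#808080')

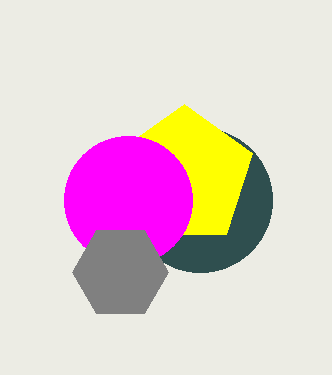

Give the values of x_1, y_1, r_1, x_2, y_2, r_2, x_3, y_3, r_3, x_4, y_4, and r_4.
x_1 = 200, y_1 = 200, r_1 = 72, x_2 = 184, y_2 = 176, r_2 = 72, x_3 = 128, y_3 = 200, r_3 = 64, x_4 = 120, y_4 = 272, r_4 = 48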